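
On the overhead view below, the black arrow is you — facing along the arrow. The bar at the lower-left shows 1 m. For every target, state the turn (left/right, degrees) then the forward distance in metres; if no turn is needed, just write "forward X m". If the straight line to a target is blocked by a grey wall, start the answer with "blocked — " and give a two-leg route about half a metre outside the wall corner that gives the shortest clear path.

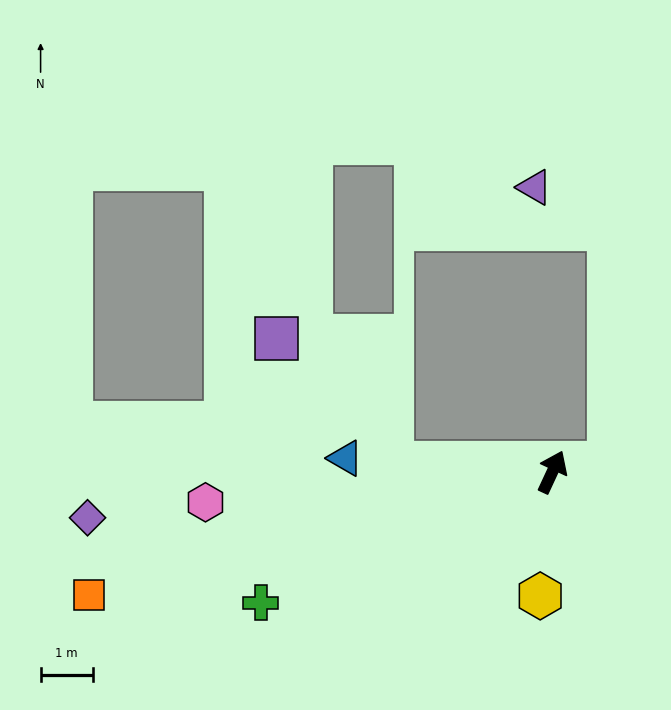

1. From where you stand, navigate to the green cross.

turn left 139°, forward 6.1 m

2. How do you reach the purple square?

blocked — turn left 112°, forward 3.1 m, then turn right 44°, forward 3.3 m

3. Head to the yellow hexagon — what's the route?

turn right 161°, forward 2.4 m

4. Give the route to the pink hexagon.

turn left 120°, forward 6.7 m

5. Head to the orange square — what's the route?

turn left 130°, forward 9.2 m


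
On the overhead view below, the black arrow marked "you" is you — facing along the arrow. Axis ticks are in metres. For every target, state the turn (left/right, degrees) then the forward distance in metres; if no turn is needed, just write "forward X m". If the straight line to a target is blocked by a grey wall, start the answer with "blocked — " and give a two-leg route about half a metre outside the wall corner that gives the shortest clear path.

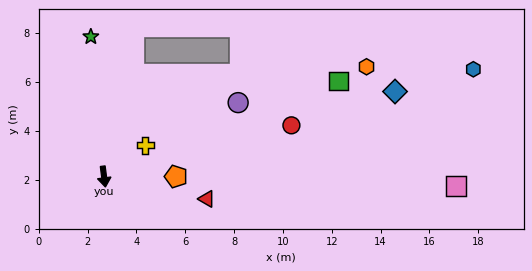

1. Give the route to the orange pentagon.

turn left 83°, forward 2.9 m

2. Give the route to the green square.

turn left 105°, forward 10.4 m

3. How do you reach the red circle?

turn left 98°, forward 8.0 m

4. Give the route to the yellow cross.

turn left 120°, forward 2.1 m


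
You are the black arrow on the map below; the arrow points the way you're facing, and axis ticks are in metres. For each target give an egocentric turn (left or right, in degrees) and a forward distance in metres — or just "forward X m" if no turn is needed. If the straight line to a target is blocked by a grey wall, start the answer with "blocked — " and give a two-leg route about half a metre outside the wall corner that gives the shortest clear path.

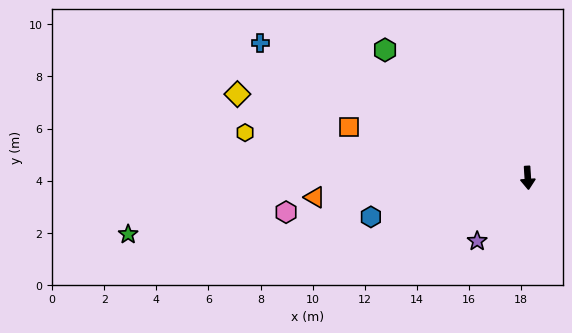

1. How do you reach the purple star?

turn right 42°, forward 3.1 m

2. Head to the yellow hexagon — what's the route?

turn right 103°, forward 11.0 m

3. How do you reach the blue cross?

turn right 120°, forward 11.5 m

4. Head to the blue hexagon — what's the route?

turn right 80°, forward 6.2 m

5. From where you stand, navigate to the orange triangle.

turn right 88°, forward 8.2 m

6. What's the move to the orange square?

turn right 109°, forward 7.1 m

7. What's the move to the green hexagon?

turn right 135°, forward 7.4 m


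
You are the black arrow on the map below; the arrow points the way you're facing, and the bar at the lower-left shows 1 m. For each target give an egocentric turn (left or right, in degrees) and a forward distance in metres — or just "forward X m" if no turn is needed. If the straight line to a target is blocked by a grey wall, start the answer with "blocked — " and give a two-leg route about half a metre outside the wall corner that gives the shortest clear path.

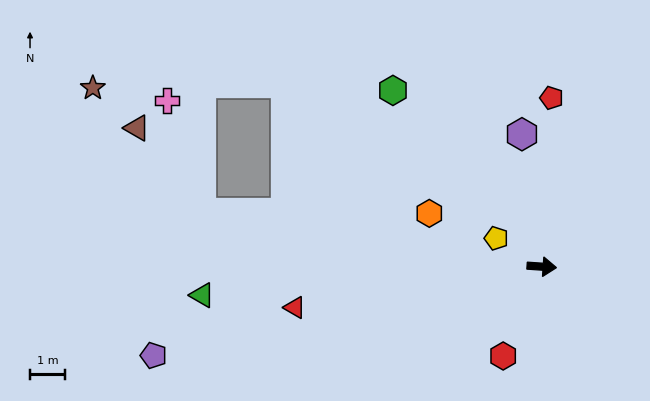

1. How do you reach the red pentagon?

turn left 91°, forward 4.8 m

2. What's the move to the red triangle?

turn right 167°, forward 7.1 m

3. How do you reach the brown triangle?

blocked — turn left 175°, forward 9.8 m, then turn right 44°, forward 3.0 m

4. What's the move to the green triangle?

turn right 171°, forward 9.7 m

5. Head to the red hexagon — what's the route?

turn right 109°, forward 2.8 m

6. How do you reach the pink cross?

blocked — turn left 175°, forward 9.8 m, then turn right 64°, forward 3.3 m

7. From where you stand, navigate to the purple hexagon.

turn left 102°, forward 3.8 m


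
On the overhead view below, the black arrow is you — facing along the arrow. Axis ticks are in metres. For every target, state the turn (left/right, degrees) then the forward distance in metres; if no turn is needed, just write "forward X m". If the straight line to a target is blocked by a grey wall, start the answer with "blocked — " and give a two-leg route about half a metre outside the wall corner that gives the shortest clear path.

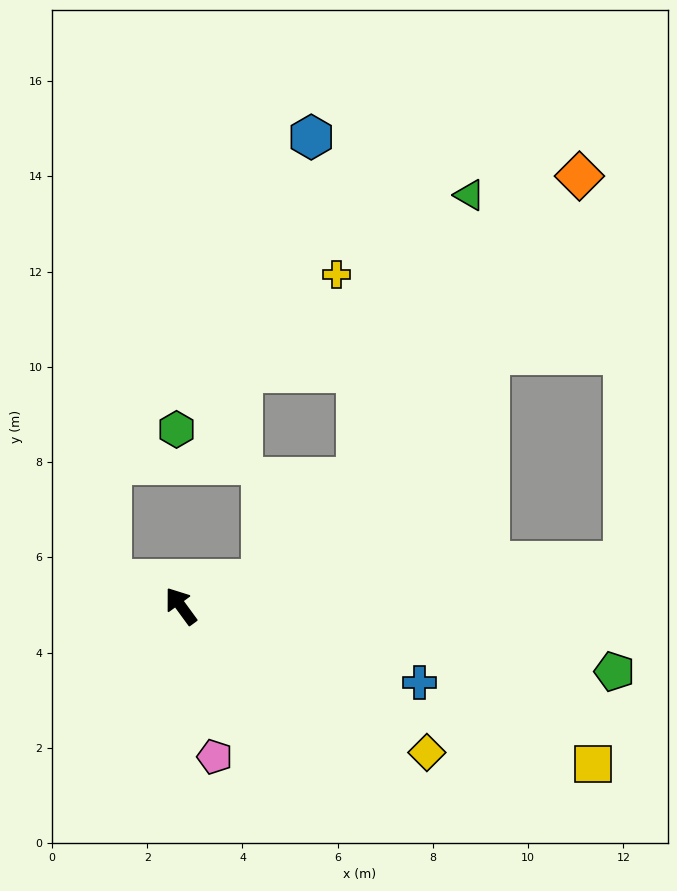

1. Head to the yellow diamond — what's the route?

turn right 157°, forward 6.0 m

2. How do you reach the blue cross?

turn right 144°, forward 5.3 m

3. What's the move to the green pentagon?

turn right 135°, forward 9.2 m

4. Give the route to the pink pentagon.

turn left 156°, forward 3.2 m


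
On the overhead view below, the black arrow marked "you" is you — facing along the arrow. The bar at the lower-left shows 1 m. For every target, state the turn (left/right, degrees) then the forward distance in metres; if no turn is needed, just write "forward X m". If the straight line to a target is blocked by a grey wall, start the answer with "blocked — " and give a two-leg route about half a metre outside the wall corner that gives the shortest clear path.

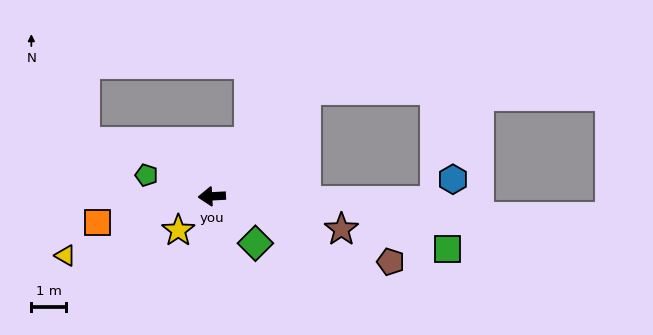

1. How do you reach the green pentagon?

turn right 21°, forward 2.0 m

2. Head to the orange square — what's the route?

turn left 10°, forward 3.4 m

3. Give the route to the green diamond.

turn left 130°, forward 1.9 m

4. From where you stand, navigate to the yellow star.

turn left 42°, forward 1.4 m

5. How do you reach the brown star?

turn left 163°, forward 3.9 m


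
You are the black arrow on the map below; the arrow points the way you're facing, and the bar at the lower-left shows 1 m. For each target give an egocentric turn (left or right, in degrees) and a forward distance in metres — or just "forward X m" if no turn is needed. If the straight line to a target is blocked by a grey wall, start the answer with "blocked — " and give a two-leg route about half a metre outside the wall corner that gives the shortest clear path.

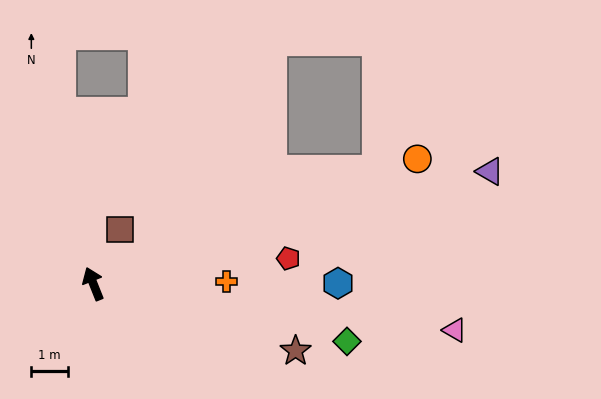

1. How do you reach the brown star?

turn right 130°, forward 5.8 m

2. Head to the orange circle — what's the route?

turn right 91°, forward 9.4 m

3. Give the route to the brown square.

turn right 48°, forward 1.6 m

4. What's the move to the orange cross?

turn right 111°, forward 3.6 m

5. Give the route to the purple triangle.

turn right 96°, forward 11.2 m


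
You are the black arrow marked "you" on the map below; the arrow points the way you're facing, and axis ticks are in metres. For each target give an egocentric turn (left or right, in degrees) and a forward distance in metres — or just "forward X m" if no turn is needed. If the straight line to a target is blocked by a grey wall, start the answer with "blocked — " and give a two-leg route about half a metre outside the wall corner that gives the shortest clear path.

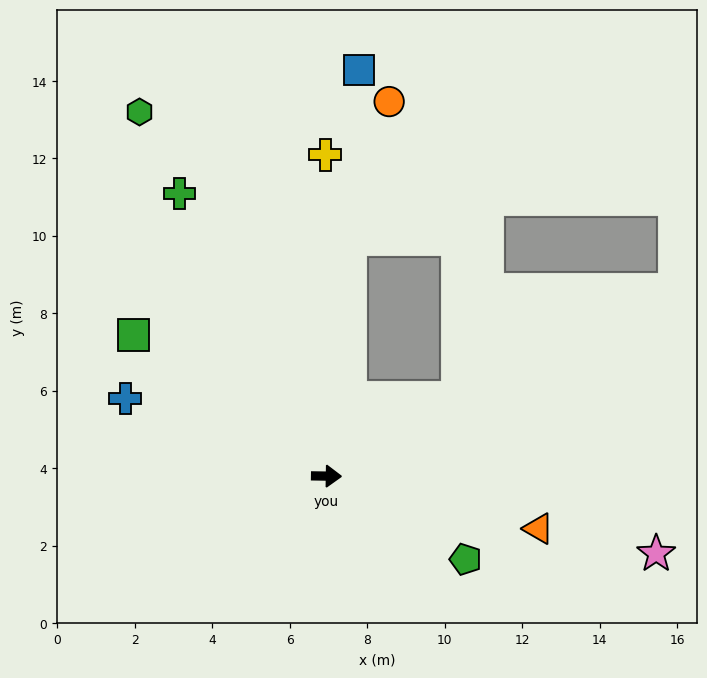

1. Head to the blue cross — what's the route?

turn left 160°, forward 5.6 m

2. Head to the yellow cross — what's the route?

turn left 91°, forward 8.3 m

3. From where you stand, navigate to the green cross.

turn left 118°, forward 8.2 m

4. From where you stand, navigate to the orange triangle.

turn right 13°, forward 5.6 m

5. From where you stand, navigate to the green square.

turn left 145°, forward 6.2 m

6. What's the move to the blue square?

turn left 86°, forward 10.5 m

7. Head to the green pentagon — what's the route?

turn right 30°, forward 4.2 m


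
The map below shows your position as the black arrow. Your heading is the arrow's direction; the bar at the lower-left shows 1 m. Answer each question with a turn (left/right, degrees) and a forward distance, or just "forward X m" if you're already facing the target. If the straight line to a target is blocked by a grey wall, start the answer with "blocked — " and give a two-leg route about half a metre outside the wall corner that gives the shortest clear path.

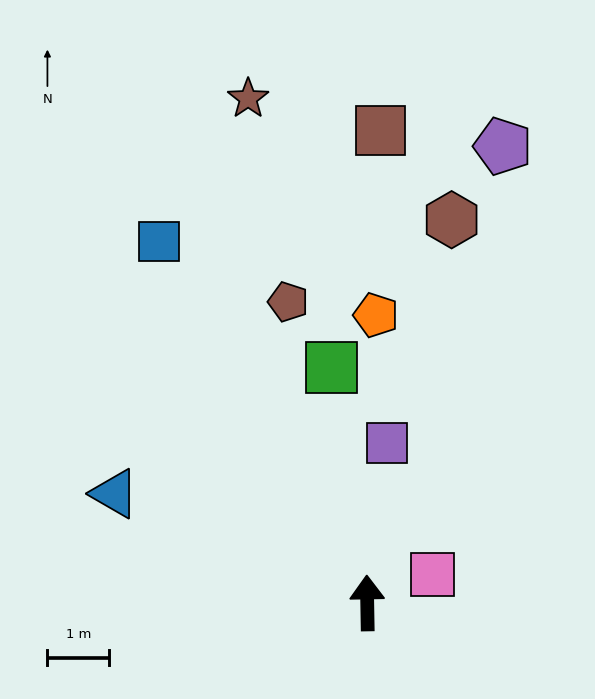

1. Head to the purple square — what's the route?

turn right 8°, forward 2.6 m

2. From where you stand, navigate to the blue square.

turn left 29°, forward 6.8 m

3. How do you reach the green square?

turn left 8°, forward 3.9 m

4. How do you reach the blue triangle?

turn left 66°, forward 4.5 m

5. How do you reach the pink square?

turn right 67°, forward 1.2 m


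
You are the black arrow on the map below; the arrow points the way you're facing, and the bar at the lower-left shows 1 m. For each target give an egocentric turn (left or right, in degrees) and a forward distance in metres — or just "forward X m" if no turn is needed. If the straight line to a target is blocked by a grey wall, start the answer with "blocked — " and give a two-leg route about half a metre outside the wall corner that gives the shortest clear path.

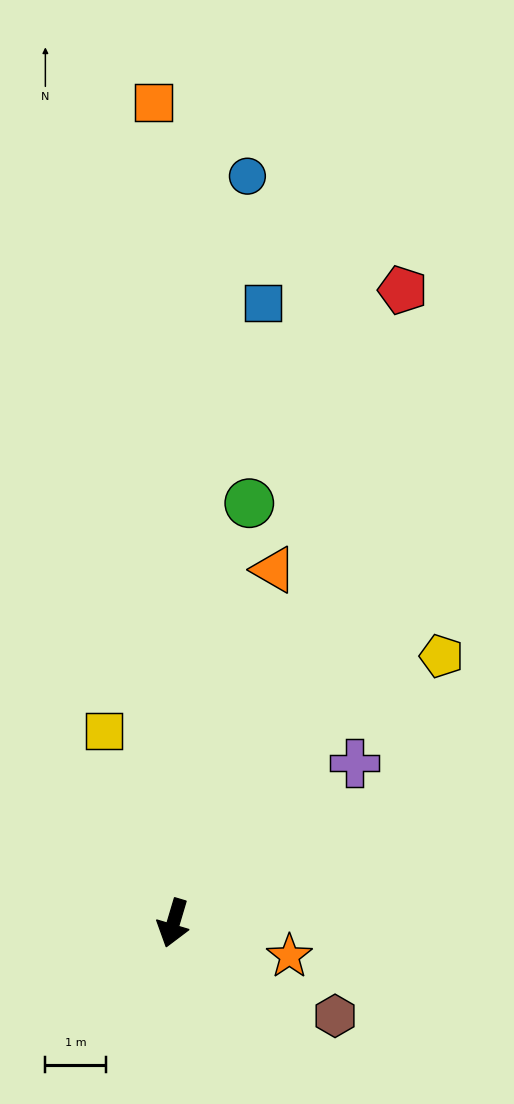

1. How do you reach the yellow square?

turn right 144°, forward 3.4 m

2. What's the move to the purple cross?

turn left 148°, forward 4.0 m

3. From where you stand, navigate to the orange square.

turn right 162°, forward 13.5 m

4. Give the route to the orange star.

turn left 91°, forward 2.0 m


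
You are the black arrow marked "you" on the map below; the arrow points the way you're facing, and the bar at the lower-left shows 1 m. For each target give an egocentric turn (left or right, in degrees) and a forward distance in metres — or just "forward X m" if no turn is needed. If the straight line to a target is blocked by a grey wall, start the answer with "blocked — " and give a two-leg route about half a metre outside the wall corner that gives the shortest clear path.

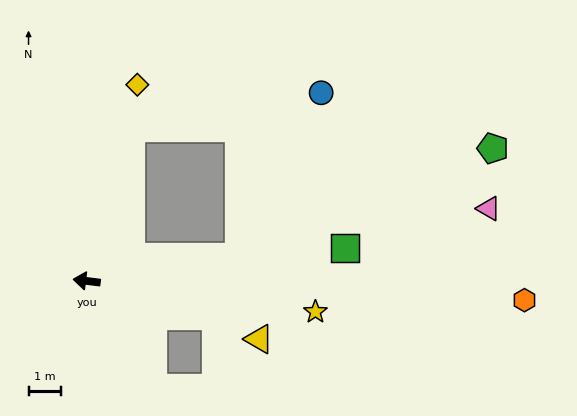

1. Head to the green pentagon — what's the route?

blocked — turn right 164°, forward 4.7 m, then turn left 14°, forward 8.5 m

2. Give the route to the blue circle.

blocked — turn right 164°, forward 4.7 m, then turn left 54°, forward 5.6 m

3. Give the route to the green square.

turn right 166°, forward 8.0 m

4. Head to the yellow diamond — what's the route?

turn right 97°, forward 6.2 m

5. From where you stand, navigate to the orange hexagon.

turn right 176°, forward 13.4 m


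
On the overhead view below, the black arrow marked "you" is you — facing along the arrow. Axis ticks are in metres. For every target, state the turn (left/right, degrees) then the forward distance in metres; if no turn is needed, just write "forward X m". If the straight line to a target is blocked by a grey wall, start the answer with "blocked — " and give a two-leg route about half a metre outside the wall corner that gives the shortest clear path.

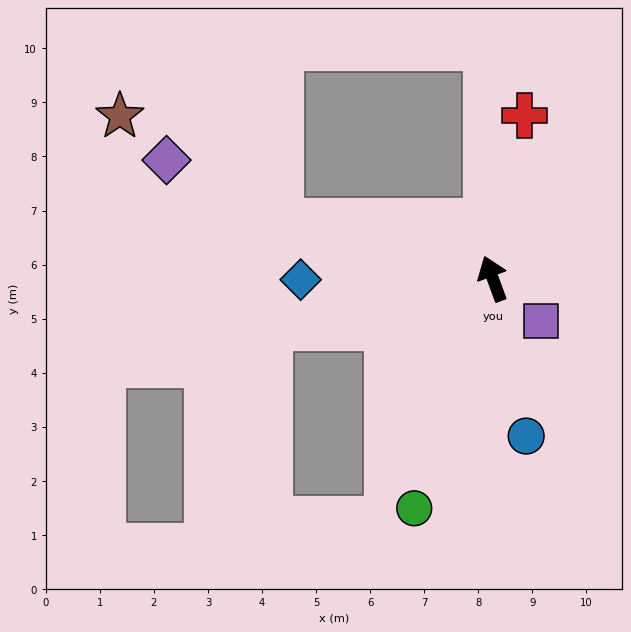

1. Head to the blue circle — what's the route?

turn left 172°, forward 3.0 m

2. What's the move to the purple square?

turn right 152°, forward 1.2 m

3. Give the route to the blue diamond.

turn left 70°, forward 3.6 m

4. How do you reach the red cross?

turn right 31°, forward 3.1 m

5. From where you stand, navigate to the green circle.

turn left 141°, forward 4.5 m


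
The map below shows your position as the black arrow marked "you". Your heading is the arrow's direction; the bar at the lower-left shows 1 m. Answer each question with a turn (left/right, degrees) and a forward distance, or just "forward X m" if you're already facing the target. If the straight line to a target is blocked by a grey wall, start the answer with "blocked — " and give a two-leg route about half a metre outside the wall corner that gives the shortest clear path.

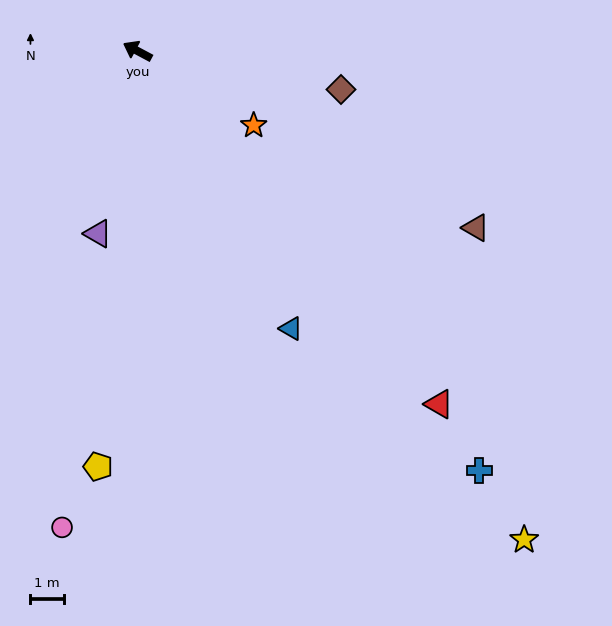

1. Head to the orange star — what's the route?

turn left 175°, forward 4.2 m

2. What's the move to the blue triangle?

turn left 147°, forward 9.6 m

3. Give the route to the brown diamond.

turn right 163°, forward 6.3 m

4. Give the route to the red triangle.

turn left 159°, forward 14.0 m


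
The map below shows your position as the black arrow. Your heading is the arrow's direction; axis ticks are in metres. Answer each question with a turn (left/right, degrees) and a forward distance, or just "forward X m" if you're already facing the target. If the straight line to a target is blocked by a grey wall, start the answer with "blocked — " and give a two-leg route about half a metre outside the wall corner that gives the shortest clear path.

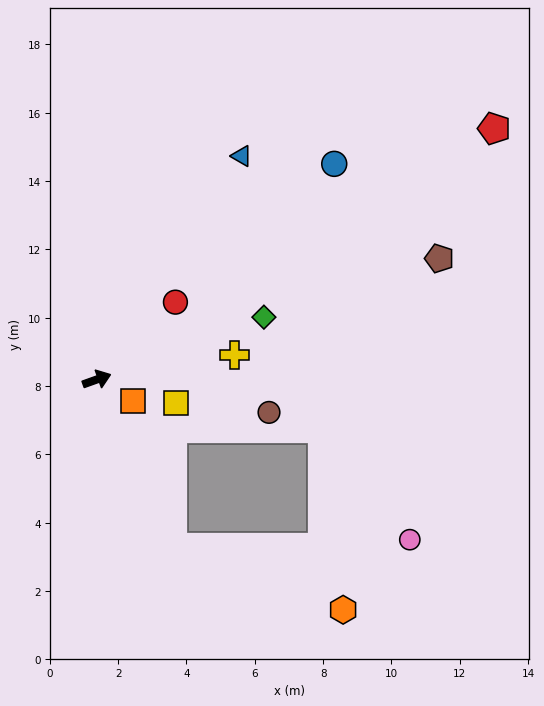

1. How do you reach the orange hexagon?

blocked — turn right 85°, forward 5.4 m, then turn left 45°, forward 5.3 m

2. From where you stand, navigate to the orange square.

turn right 50°, forward 1.2 m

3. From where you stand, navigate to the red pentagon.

turn left 13°, forward 13.8 m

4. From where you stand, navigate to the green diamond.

forward 5.2 m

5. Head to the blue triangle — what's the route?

turn left 37°, forward 7.8 m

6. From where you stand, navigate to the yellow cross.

turn right 10°, forward 4.1 m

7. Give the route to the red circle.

turn left 25°, forward 3.2 m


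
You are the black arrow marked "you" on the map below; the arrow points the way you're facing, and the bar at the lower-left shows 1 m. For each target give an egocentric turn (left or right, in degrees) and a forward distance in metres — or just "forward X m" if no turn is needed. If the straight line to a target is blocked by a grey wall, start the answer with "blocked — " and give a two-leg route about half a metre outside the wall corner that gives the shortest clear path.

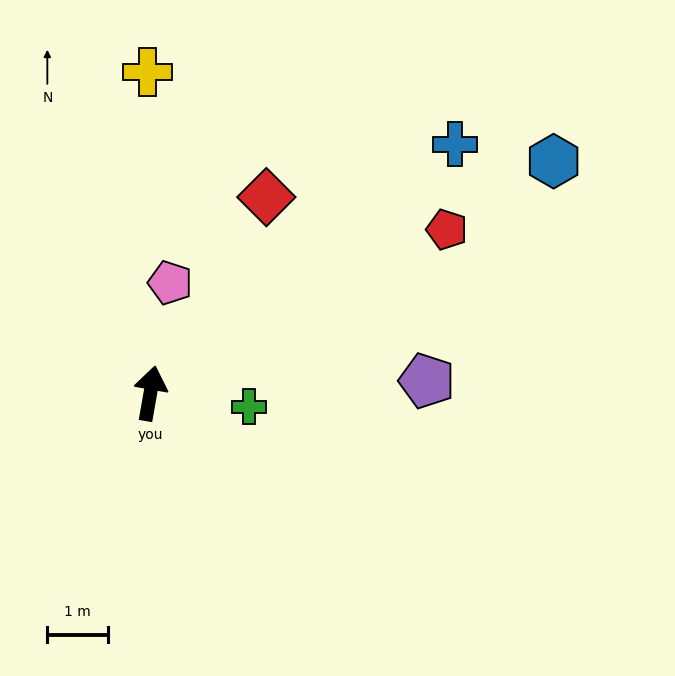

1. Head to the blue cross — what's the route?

turn right 41°, forward 6.5 m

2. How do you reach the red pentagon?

turn right 51°, forward 5.6 m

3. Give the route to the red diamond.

turn right 21°, forward 3.8 m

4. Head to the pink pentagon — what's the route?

forward 1.9 m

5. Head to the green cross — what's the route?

turn right 88°, forward 1.6 m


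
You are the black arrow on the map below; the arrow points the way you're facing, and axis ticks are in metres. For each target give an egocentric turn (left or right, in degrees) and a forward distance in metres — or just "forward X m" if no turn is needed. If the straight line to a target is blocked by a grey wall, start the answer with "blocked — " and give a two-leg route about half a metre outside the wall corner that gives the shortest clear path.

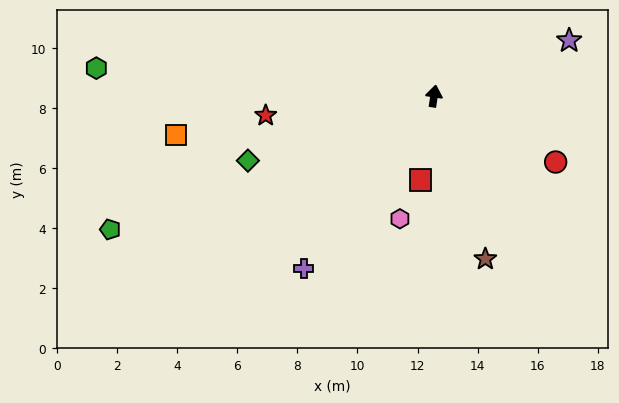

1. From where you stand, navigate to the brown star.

turn right 154°, forward 5.7 m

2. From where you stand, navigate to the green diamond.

turn left 118°, forward 6.6 m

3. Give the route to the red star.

turn left 105°, forward 5.6 m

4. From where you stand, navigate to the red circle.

turn right 110°, forward 4.6 m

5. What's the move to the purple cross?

turn left 152°, forward 7.2 m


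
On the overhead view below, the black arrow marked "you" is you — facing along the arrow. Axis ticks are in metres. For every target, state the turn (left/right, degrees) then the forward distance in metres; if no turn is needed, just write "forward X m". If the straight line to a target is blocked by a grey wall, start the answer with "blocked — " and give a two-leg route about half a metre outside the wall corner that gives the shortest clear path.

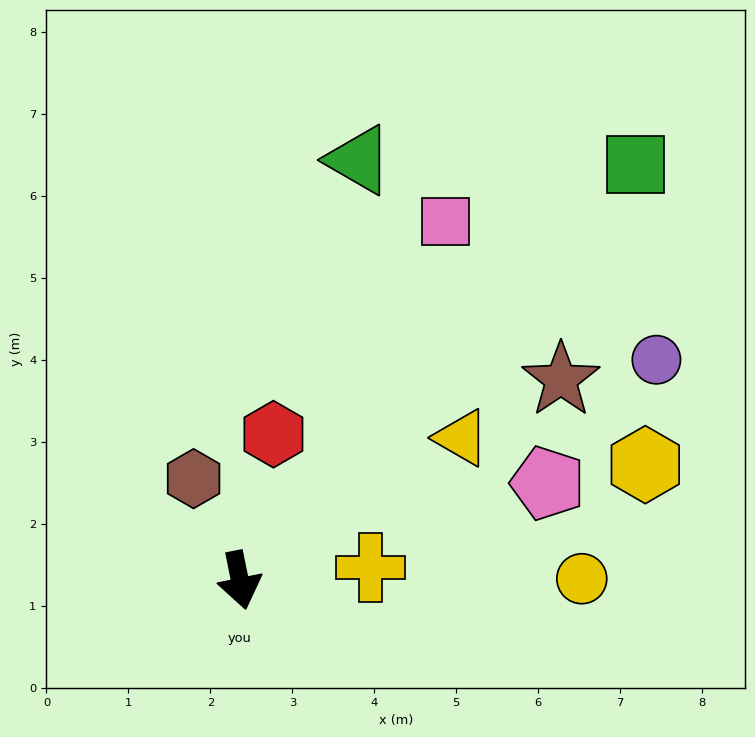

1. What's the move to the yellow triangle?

turn left 111°, forward 3.2 m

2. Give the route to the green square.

turn left 125°, forward 7.0 m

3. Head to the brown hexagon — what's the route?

turn right 167°, forward 1.4 m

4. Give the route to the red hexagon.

turn left 156°, forward 1.8 m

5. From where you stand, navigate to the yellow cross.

turn left 84°, forward 1.6 m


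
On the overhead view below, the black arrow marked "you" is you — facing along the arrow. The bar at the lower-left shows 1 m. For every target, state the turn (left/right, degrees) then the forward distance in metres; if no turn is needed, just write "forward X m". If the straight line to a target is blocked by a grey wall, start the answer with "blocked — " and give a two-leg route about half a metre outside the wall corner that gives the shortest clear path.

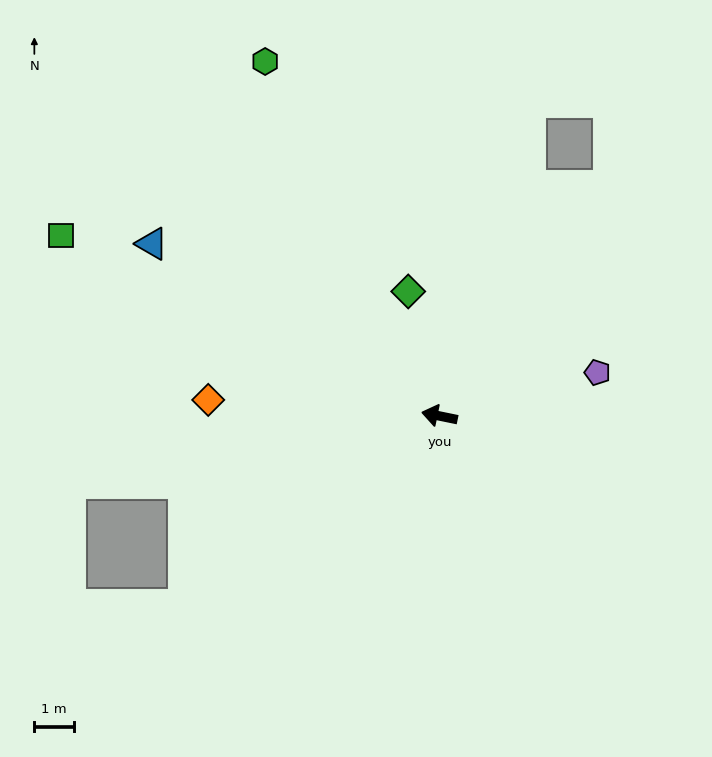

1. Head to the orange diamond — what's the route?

turn left 8°, forward 5.8 m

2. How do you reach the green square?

turn right 14°, forward 10.6 m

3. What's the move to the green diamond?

turn right 64°, forward 3.2 m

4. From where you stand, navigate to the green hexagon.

turn right 52°, forward 10.0 m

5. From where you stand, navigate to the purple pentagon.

turn right 153°, forward 4.1 m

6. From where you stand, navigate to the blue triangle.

turn right 19°, forward 8.5 m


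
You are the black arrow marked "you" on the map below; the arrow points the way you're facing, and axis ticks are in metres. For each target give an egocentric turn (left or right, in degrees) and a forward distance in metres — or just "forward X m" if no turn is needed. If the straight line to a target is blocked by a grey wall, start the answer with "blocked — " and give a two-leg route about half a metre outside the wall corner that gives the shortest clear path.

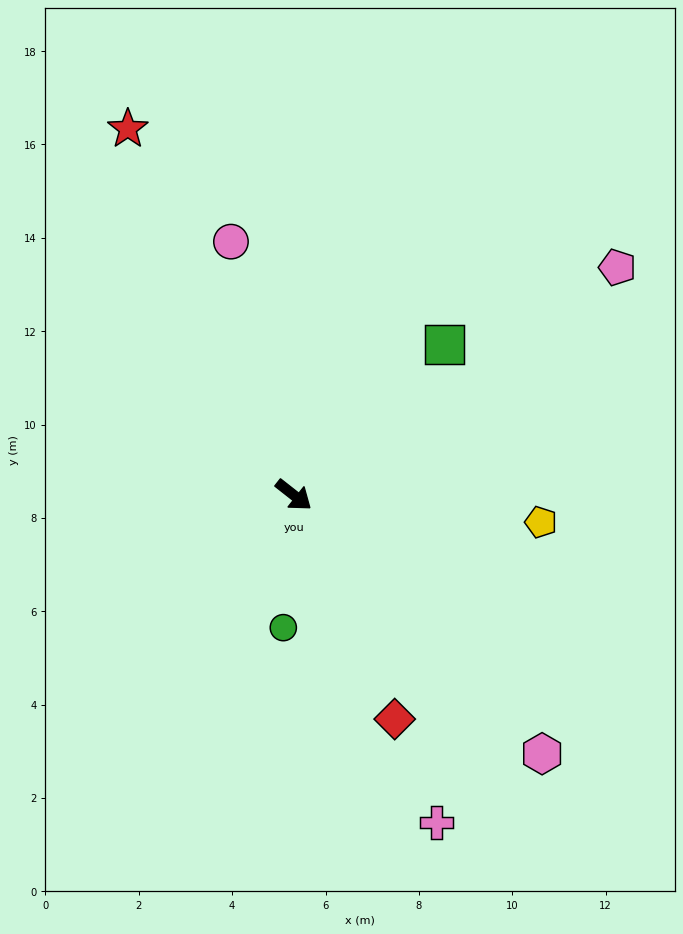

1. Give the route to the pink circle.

turn left 142°, forward 5.6 m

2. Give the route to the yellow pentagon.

turn left 32°, forward 5.3 m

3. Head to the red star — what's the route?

turn left 153°, forward 8.6 m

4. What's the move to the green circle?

turn right 56°, forward 2.8 m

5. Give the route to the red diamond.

turn right 28°, forward 5.3 m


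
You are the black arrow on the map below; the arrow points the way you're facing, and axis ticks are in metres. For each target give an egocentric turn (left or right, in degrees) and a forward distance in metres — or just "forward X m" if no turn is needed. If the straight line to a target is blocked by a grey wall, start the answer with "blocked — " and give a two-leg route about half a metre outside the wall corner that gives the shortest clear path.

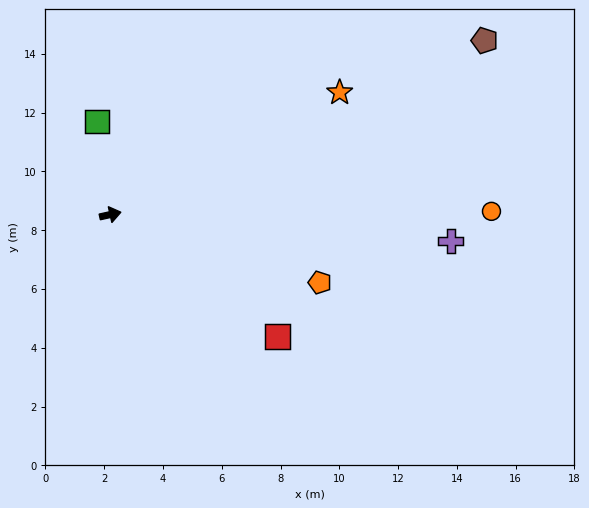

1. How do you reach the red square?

turn right 49°, forward 7.0 m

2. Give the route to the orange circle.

turn right 12°, forward 13.0 m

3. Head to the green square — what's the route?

turn left 86°, forward 3.2 m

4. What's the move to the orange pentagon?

turn right 31°, forward 7.5 m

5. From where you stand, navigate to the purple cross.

turn right 17°, forward 11.6 m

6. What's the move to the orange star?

turn left 15°, forward 8.8 m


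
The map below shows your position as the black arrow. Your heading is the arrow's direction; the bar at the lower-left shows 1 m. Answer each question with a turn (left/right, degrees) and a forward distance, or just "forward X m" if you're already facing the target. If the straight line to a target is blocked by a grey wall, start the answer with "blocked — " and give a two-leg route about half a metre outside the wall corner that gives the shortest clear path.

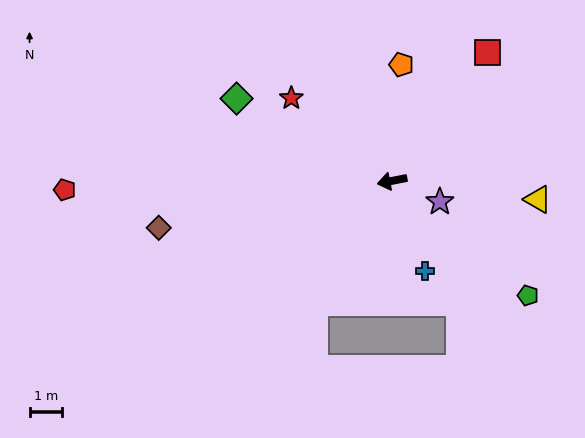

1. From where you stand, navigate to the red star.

turn right 51°, forward 4.0 m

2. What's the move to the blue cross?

turn left 99°, forward 3.0 m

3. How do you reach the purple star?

turn left 145°, forward 1.6 m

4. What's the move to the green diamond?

turn right 39°, forward 5.4 m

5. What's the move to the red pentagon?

turn right 10°, forward 10.1 m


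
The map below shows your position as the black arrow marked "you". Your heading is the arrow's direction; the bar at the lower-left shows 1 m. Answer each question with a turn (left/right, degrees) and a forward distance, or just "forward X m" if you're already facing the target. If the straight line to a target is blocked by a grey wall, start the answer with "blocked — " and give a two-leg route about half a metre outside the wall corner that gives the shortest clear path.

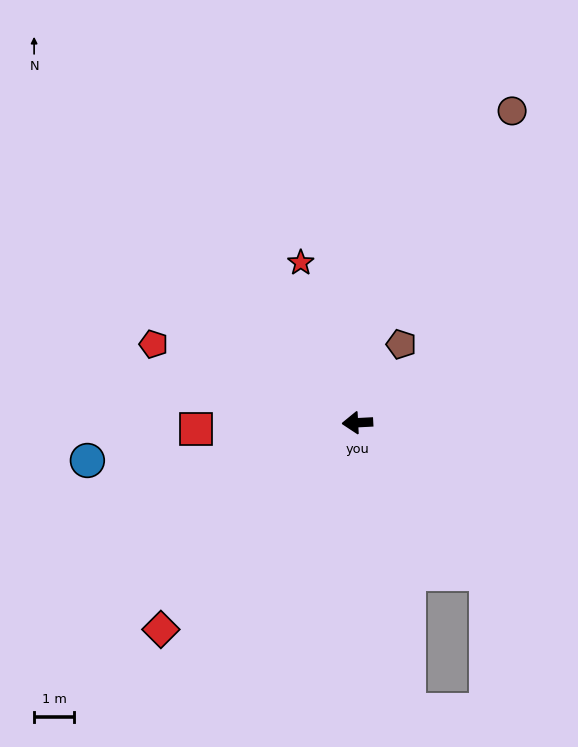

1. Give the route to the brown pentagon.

turn right 122°, forward 2.3 m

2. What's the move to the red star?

turn right 73°, forward 4.3 m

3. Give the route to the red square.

forward 4.1 m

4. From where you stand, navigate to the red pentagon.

turn right 24°, forward 5.5 m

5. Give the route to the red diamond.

turn left 43°, forward 7.2 m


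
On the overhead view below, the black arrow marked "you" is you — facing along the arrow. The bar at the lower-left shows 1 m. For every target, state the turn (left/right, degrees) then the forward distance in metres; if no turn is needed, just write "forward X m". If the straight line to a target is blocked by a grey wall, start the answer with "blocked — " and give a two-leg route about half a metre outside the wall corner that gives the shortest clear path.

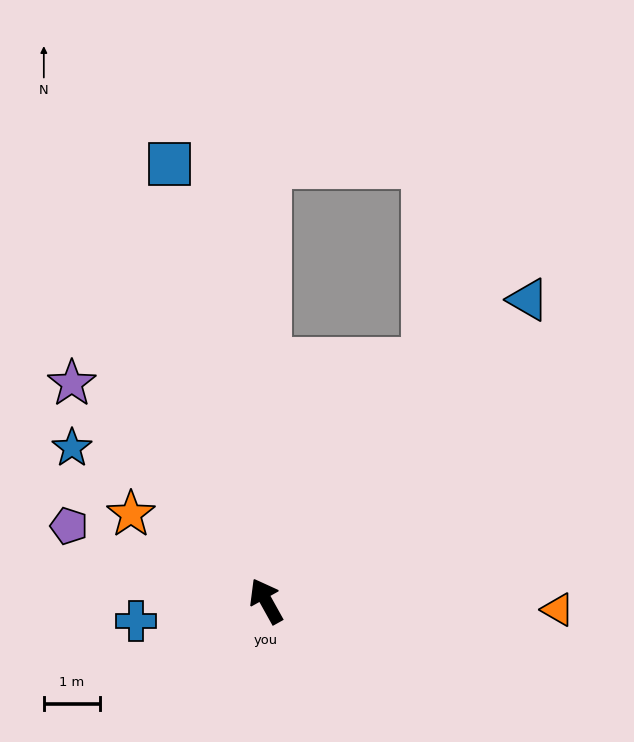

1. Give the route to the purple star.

turn left 13°, forward 5.2 m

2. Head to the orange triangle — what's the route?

turn right 121°, forward 5.2 m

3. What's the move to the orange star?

turn left 28°, forward 2.9 m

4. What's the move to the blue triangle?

turn right 70°, forward 7.2 m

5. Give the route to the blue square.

turn right 17°, forward 8.0 m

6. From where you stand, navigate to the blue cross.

turn left 70°, forward 2.4 m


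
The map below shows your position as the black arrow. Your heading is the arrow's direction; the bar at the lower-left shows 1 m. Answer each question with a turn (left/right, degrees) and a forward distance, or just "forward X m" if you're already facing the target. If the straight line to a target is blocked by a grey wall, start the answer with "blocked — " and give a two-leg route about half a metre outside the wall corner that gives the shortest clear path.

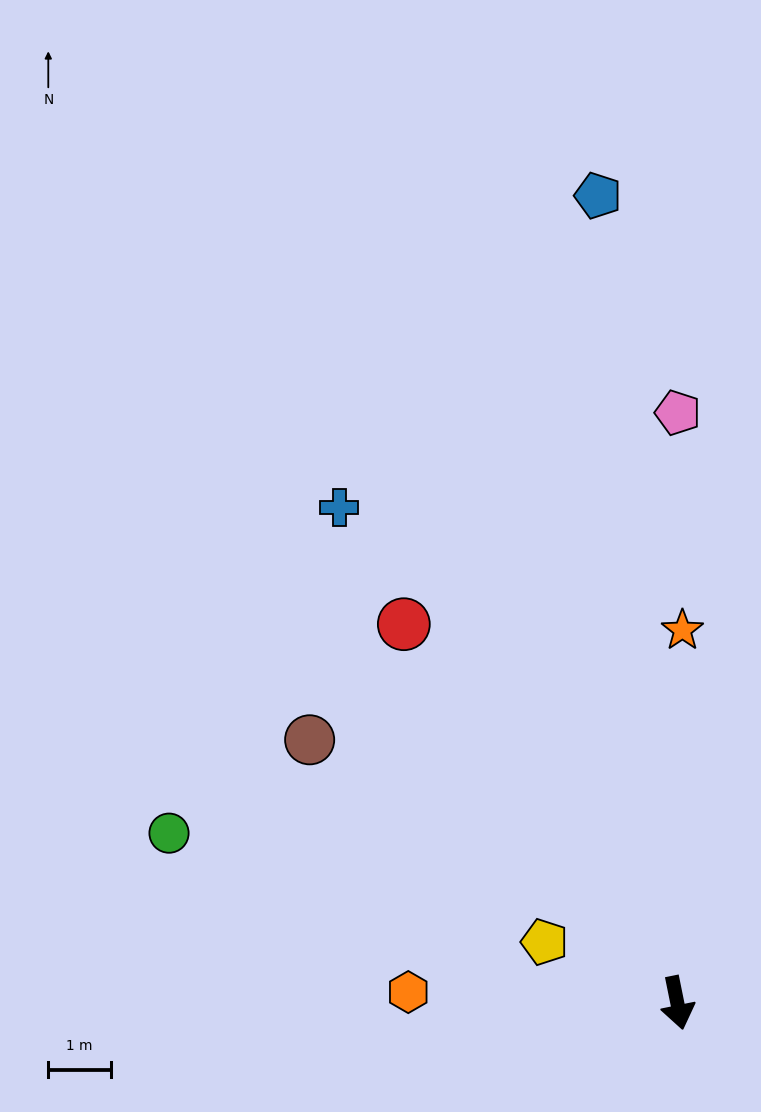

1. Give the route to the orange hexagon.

turn right 104°, forward 4.3 m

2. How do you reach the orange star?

turn left 168°, forward 6.0 m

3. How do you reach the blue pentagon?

turn left 174°, forward 13.0 m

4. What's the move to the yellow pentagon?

turn right 126°, forward 2.3 m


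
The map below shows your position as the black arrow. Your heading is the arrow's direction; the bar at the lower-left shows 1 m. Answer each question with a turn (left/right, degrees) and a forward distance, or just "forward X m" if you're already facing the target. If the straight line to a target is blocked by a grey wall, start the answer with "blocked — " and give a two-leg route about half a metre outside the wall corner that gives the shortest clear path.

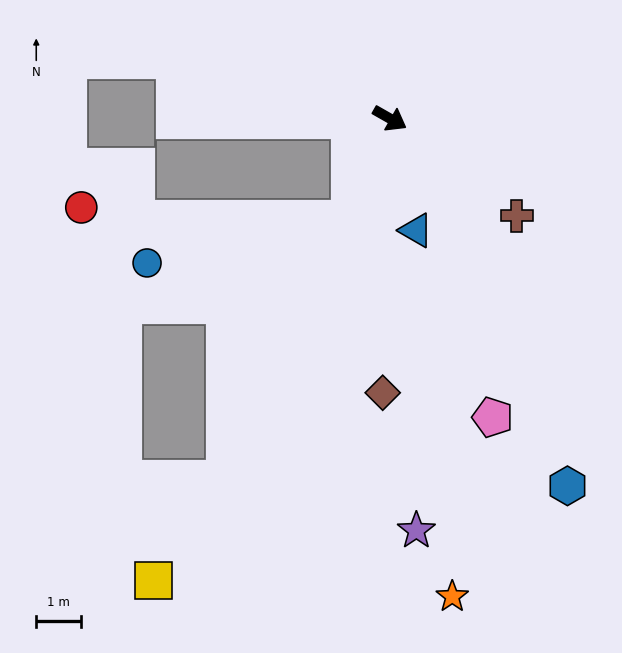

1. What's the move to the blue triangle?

turn right 47°, forward 2.6 m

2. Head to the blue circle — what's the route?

blocked — turn right 82°, forward 2.4 m, then turn right 56°, forward 4.7 m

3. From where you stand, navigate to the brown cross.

turn right 8°, forward 3.6 m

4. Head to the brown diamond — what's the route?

turn right 62°, forward 6.2 m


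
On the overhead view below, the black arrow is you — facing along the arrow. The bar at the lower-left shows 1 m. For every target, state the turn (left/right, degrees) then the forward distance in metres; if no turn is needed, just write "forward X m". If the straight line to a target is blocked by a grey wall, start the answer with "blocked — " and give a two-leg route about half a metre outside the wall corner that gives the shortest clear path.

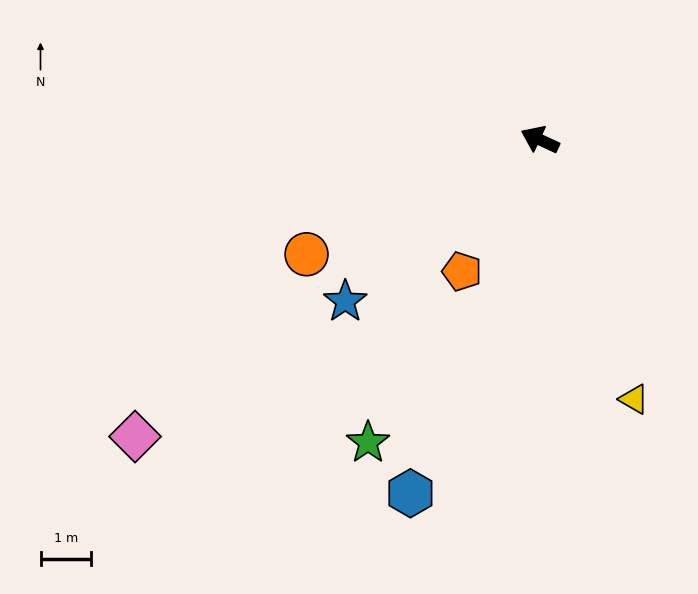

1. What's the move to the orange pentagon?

turn left 84°, forward 3.0 m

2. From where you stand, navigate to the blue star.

turn left 65°, forward 5.0 m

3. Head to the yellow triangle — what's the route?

turn left 135°, forward 5.4 m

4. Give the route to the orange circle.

turn left 51°, forward 5.1 m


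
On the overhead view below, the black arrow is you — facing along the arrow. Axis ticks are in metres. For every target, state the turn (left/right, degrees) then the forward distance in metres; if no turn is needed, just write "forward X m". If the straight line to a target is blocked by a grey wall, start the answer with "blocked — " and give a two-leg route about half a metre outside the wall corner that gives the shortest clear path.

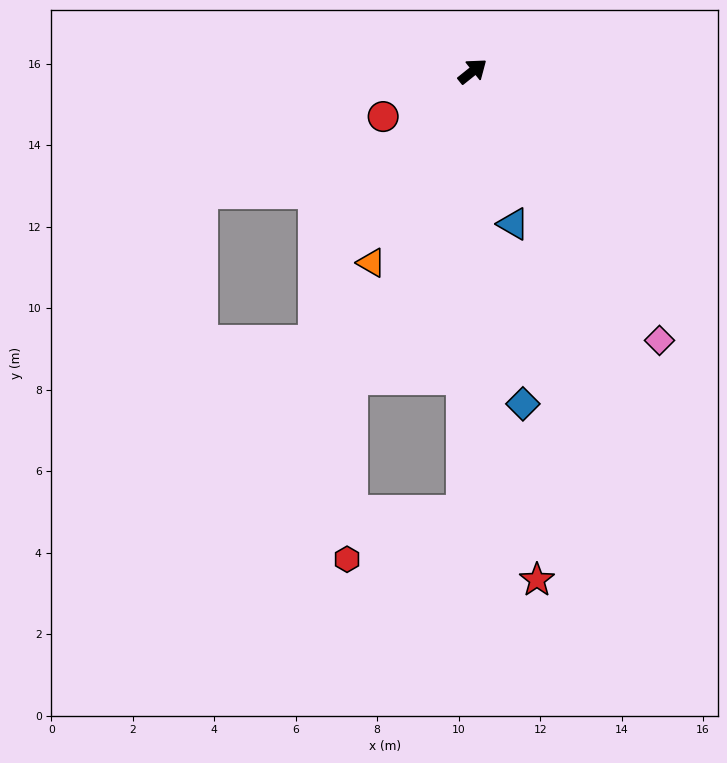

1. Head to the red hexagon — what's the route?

blocked — turn right 150°, forward 8.1 m, then turn left 20°, forward 4.4 m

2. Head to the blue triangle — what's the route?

turn right 114°, forward 3.9 m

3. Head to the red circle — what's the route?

turn left 168°, forward 2.5 m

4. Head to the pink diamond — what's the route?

turn right 94°, forward 8.0 m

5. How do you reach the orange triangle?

turn right 157°, forward 5.3 m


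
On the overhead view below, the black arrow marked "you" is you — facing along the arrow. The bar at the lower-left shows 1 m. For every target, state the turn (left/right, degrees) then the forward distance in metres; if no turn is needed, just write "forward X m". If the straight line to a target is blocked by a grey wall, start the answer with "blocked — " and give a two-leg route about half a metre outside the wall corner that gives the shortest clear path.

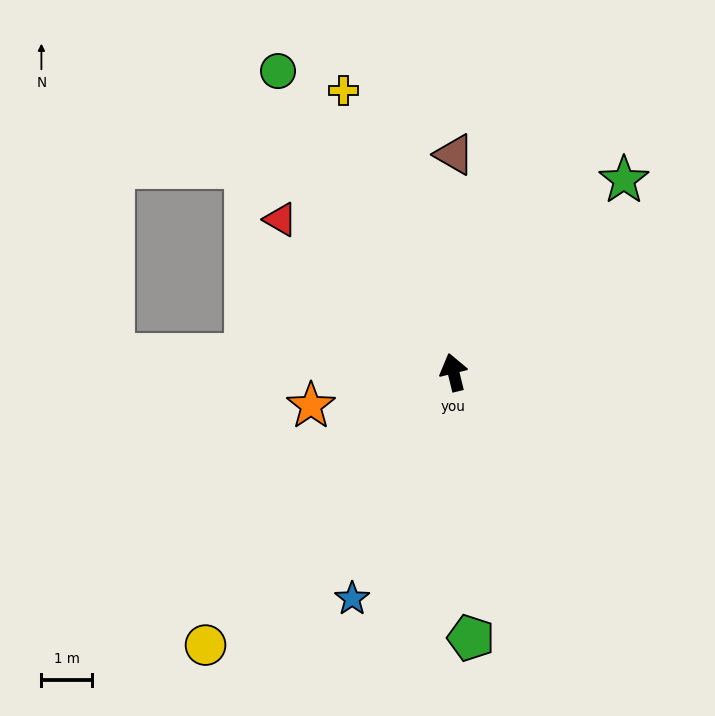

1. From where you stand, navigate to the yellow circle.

turn left 124°, forward 7.2 m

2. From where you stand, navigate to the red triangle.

turn left 35°, forward 4.5 m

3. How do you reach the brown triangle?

turn right 14°, forward 4.3 m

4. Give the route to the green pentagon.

turn left 170°, forward 5.2 m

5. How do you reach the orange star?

turn left 89°, forward 2.9 m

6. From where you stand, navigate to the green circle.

turn left 16°, forward 6.8 m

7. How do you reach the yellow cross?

turn left 8°, forward 5.9 m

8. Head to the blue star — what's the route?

turn left 142°, forward 4.9 m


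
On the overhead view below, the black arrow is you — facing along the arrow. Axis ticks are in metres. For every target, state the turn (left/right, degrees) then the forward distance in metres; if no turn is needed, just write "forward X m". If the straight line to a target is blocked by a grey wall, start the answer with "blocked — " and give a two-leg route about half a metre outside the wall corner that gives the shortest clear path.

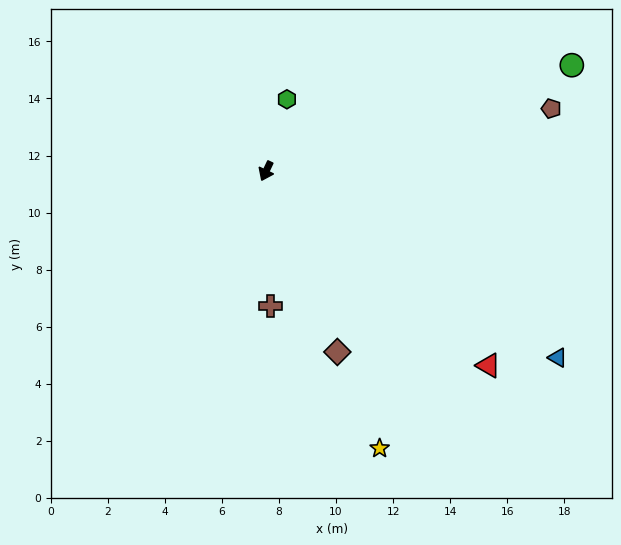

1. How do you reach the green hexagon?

turn right 171°, forward 2.6 m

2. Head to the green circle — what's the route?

turn left 134°, forward 11.3 m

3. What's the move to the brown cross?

turn left 27°, forward 4.7 m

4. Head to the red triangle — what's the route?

turn left 74°, forward 10.4 m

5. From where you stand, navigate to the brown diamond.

turn left 47°, forward 6.8 m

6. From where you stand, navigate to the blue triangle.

turn left 83°, forward 12.1 m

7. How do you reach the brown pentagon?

turn left 128°, forward 10.2 m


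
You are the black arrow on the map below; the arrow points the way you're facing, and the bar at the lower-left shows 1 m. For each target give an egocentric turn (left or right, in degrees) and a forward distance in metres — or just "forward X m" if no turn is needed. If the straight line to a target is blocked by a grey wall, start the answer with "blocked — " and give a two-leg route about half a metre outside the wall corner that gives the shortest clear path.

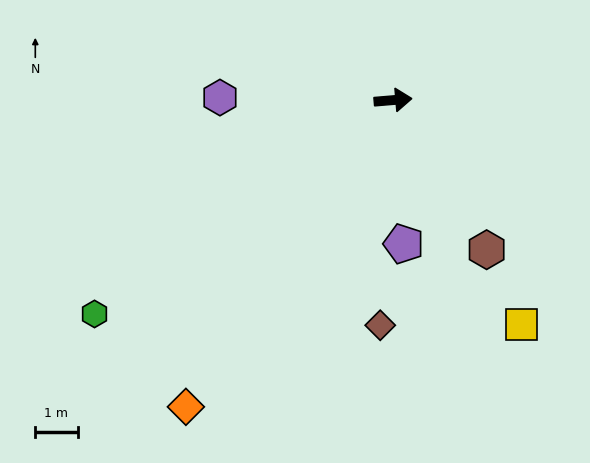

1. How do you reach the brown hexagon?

turn right 63°, forward 4.2 m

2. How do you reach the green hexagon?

turn right 149°, forward 8.7 m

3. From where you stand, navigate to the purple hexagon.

turn left 174°, forward 4.1 m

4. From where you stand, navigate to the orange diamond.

turn right 129°, forward 8.8 m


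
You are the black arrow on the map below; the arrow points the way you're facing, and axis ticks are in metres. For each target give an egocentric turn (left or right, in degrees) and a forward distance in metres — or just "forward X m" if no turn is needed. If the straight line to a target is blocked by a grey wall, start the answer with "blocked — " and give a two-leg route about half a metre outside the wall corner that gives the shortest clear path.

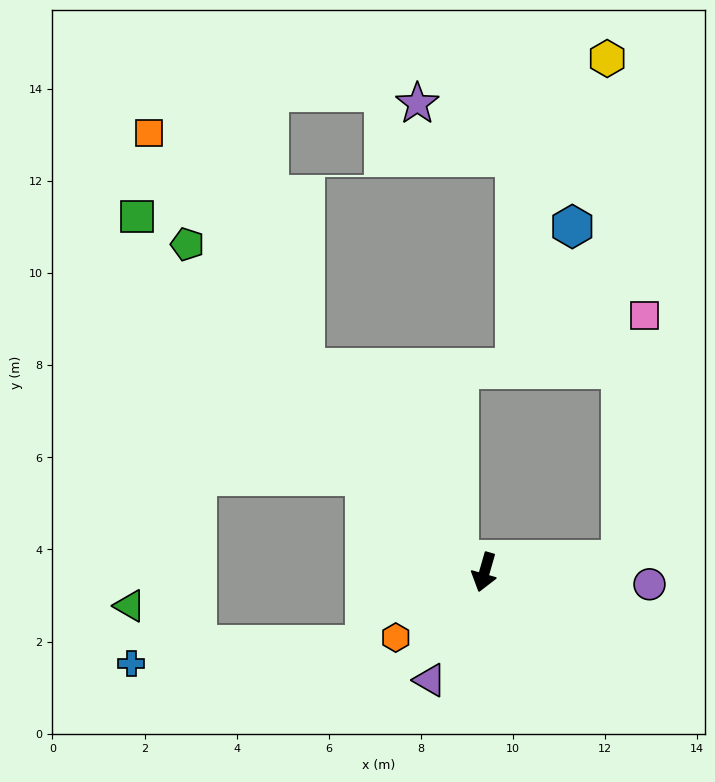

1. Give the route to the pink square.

blocked — turn left 111°, forward 3.0 m, then turn left 79°, forward 5.3 m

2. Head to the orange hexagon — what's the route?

turn right 38°, forward 2.4 m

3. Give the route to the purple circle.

turn left 102°, forward 3.6 m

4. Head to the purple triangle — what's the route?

turn right 11°, forward 2.6 m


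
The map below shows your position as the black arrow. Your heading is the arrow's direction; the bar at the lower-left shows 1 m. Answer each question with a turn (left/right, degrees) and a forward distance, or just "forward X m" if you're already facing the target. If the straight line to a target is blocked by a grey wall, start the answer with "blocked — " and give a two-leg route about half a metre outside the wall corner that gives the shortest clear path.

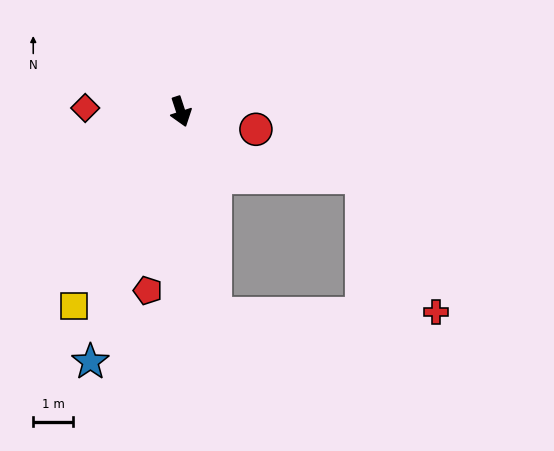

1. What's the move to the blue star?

turn right 38°, forward 6.7 m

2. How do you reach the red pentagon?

turn right 29°, forward 4.6 m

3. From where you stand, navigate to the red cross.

blocked — turn right 8°, forward 5.2 m, then turn left 80°, forward 5.6 m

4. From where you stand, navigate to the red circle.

turn left 59°, forward 2.0 m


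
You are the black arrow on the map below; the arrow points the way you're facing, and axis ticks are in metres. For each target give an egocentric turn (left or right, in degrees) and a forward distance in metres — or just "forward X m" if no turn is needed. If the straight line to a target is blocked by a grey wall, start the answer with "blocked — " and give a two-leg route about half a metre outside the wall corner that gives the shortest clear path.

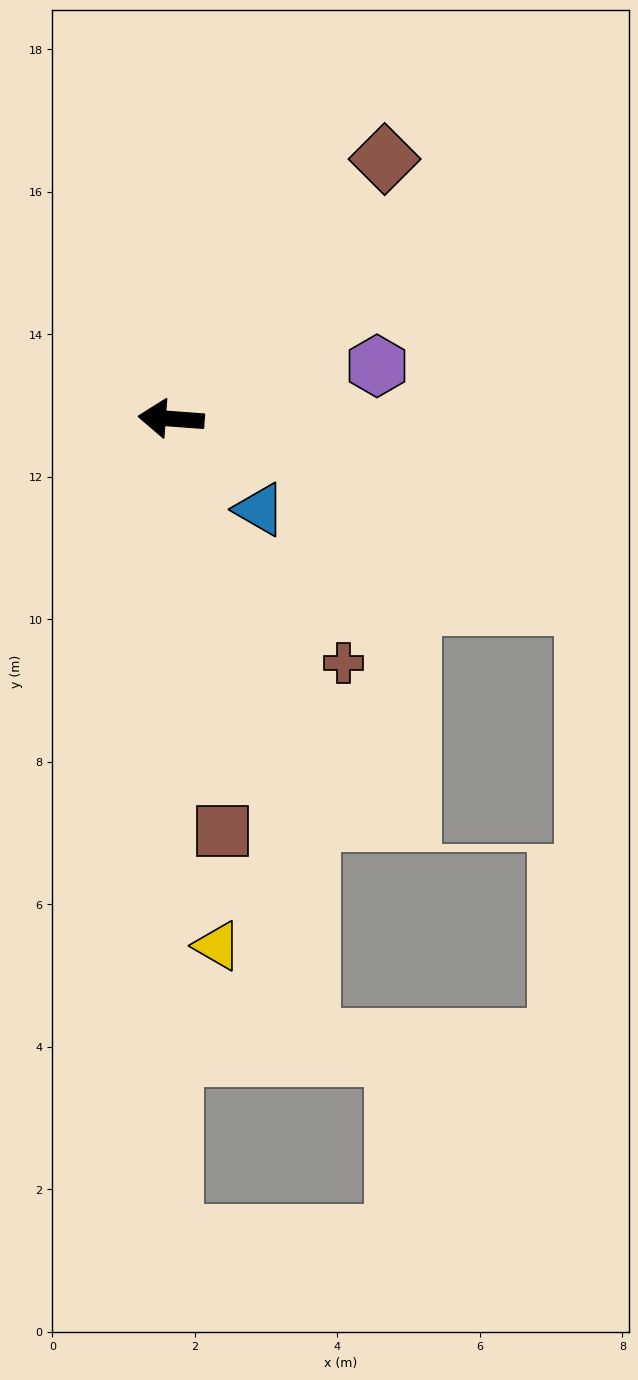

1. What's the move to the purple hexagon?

turn right 161°, forward 3.0 m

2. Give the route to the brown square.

turn left 101°, forward 5.8 m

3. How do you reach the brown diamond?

turn right 125°, forward 4.7 m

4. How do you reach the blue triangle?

turn left 139°, forward 1.8 m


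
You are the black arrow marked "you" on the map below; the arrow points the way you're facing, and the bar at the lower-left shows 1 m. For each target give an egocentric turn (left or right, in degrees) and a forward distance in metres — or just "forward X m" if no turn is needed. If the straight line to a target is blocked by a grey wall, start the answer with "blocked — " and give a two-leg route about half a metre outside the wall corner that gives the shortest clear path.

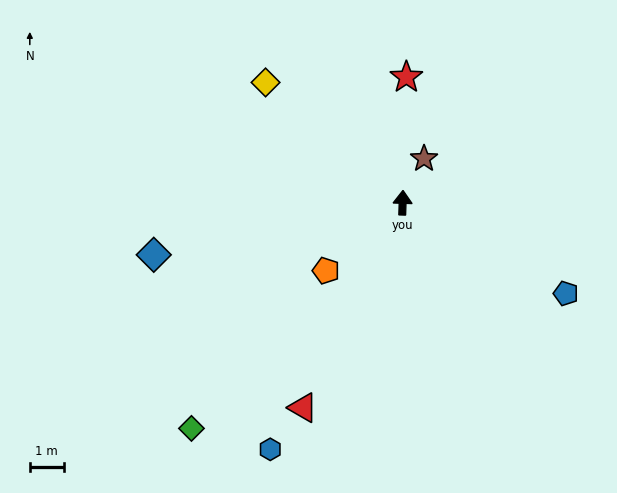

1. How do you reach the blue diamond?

turn left 104°, forward 7.5 m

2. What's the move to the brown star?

turn right 24°, forward 1.4 m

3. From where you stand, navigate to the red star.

forward 3.7 m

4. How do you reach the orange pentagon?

turn left 133°, forward 3.0 m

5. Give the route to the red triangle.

turn left 156°, forward 6.7 m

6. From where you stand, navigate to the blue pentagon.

turn right 117°, forward 5.5 m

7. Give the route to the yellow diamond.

turn left 51°, forward 5.4 m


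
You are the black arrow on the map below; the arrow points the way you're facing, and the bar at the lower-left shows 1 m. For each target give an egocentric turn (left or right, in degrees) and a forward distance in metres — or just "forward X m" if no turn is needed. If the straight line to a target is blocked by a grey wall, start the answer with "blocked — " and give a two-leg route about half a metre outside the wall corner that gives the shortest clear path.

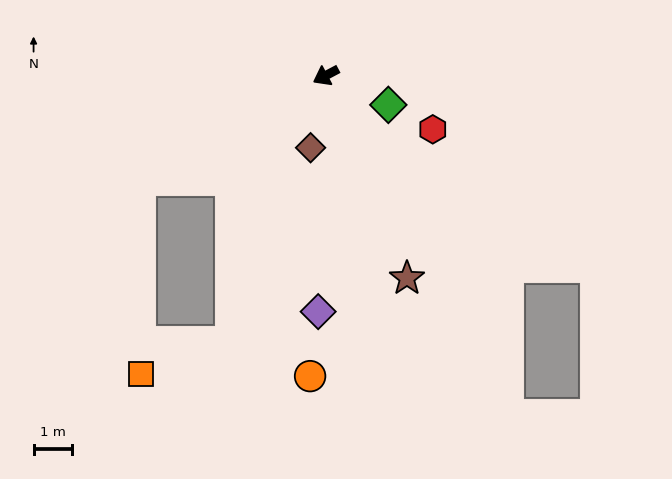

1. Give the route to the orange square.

blocked — forward 5.6 m, then turn left 62°, forward 5.1 m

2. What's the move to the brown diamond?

turn left 50°, forward 1.9 m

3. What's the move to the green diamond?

turn left 127°, forward 1.8 m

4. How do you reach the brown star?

turn left 84°, forward 5.7 m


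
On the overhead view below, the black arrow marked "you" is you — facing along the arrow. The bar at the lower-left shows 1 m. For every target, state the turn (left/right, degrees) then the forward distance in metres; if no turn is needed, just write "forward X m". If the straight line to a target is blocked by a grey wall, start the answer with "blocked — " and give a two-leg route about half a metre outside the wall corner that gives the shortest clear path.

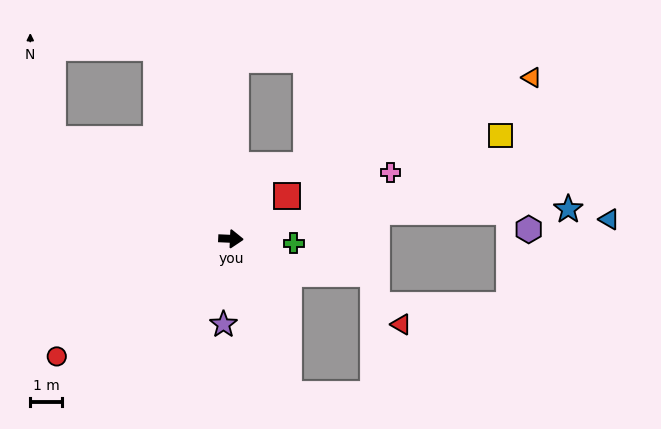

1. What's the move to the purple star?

turn right 92°, forward 2.7 m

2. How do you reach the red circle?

turn right 143°, forward 6.6 m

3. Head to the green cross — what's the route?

forward 2.0 m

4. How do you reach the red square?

turn left 40°, forward 2.2 m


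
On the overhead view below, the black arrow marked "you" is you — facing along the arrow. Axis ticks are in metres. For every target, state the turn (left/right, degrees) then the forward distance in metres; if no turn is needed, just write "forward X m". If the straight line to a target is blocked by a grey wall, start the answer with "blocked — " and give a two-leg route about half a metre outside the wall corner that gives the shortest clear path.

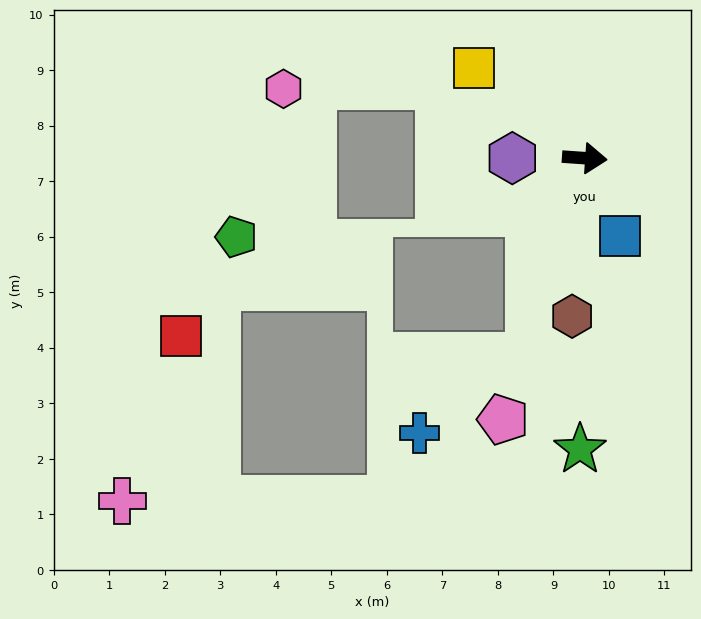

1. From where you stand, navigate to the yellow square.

turn left 145°, forward 2.6 m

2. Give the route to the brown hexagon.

turn right 91°, forward 2.9 m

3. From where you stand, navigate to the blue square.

turn right 62°, forward 1.5 m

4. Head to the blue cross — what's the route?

blocked — turn right 102°, forward 3.7 m, then turn right 39°, forward 2.4 m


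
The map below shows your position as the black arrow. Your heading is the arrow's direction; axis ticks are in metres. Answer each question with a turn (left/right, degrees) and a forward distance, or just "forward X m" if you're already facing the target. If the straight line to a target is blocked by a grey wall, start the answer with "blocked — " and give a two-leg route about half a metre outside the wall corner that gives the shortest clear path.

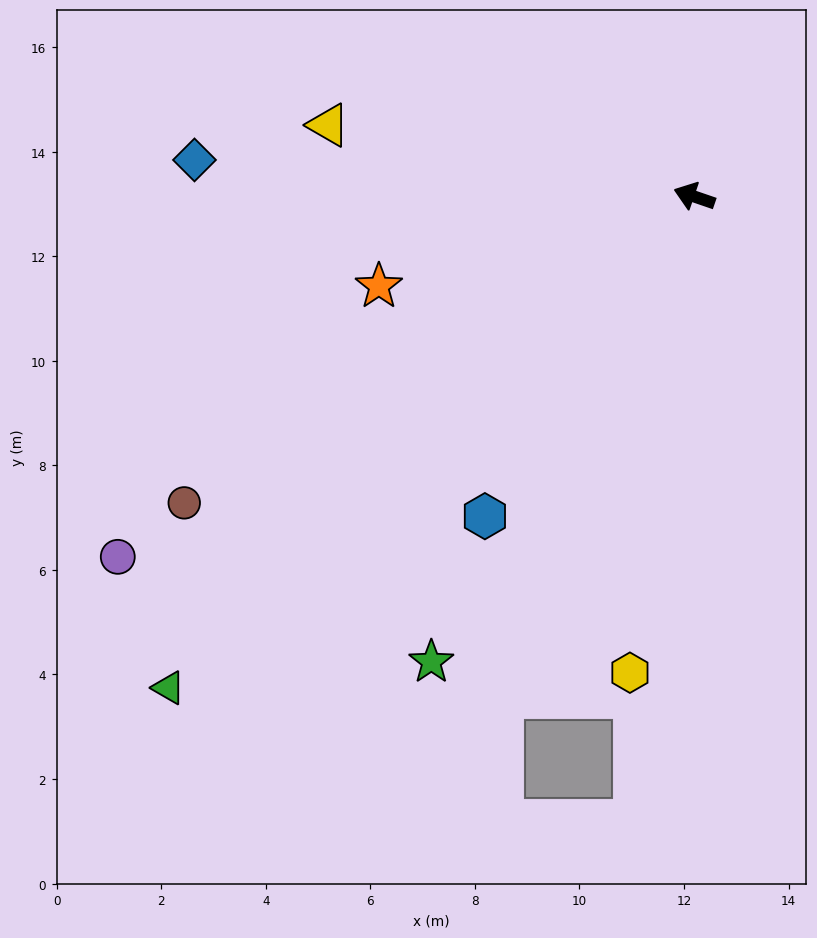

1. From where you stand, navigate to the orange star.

turn left 35°, forward 6.3 m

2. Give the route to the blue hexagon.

turn left 76°, forward 7.3 m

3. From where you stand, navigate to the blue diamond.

turn left 15°, forward 9.6 m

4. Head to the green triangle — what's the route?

turn left 62°, forward 13.8 m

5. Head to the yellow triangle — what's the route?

turn left 8°, forward 7.1 m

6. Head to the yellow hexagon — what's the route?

turn left 101°, forward 9.2 m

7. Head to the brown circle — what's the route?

turn left 50°, forward 11.4 m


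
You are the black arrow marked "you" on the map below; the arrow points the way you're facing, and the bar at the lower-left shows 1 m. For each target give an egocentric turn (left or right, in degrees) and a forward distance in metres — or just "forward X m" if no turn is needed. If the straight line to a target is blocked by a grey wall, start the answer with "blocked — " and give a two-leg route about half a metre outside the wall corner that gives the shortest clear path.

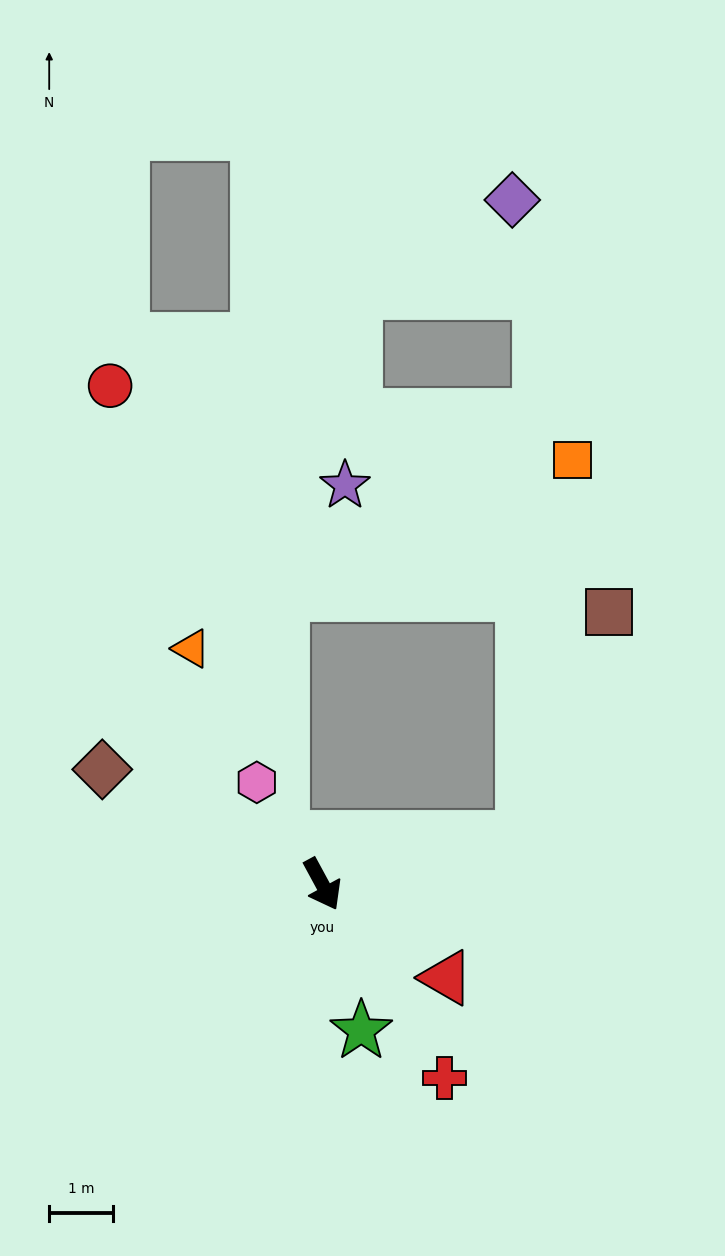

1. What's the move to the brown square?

blocked — turn left 75°, forward 3.2 m, then turn left 55°, forward 3.8 m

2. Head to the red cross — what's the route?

turn left 4°, forward 3.6 m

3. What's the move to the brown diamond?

turn right 146°, forward 3.9 m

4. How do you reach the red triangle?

turn left 25°, forward 2.4 m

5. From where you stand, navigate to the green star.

turn right 14°, forward 2.4 m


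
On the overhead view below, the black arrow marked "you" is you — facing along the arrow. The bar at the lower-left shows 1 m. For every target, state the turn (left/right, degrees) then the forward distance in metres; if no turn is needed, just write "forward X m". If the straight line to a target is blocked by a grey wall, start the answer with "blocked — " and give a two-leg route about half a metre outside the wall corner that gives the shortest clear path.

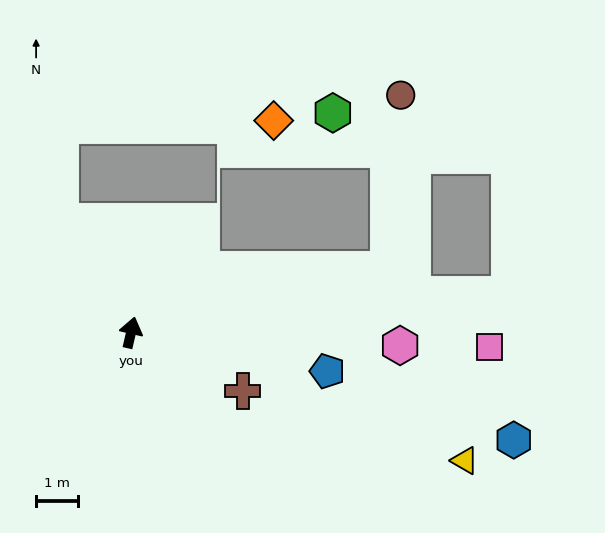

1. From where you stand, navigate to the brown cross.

turn right 105°, forward 3.0 m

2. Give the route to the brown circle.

blocked — turn right 63°, forward 6.3 m, then turn left 72°, forward 4.1 m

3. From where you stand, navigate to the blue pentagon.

turn right 88°, forward 4.7 m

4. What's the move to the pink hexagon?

turn right 80°, forward 6.4 m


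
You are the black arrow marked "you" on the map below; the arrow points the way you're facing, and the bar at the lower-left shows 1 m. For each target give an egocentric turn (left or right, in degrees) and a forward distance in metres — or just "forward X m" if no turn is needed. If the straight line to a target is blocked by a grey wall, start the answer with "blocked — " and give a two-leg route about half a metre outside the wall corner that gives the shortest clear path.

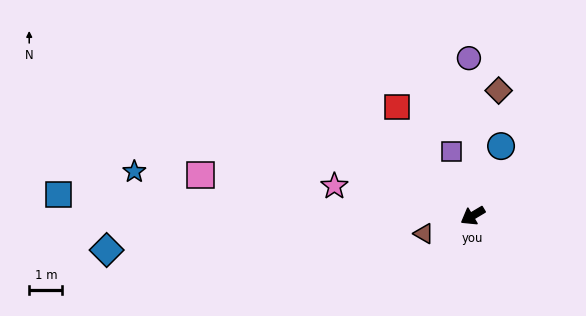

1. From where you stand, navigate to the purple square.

turn right 102°, forward 2.0 m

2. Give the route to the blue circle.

turn right 143°, forward 2.3 m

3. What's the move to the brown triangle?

turn right 11°, forward 1.6 m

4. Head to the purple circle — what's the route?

turn right 119°, forward 4.7 m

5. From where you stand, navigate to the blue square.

turn right 34°, forward 12.5 m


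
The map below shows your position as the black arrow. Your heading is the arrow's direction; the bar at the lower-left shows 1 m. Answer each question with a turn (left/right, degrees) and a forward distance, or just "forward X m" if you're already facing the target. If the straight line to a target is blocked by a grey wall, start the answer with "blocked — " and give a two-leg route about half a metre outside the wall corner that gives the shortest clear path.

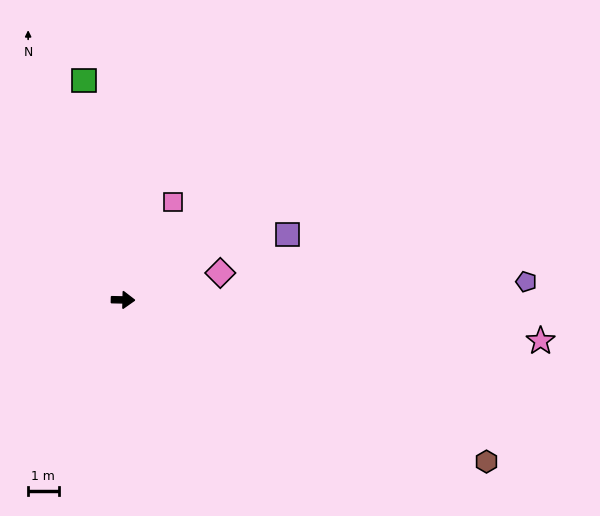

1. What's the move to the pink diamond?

turn left 17°, forward 3.3 m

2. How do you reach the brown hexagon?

turn right 23°, forward 13.1 m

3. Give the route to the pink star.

turn right 4°, forward 13.8 m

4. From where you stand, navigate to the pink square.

turn left 64°, forward 3.6 m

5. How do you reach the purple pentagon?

turn left 4°, forward 13.2 m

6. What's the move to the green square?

turn left 101°, forward 7.3 m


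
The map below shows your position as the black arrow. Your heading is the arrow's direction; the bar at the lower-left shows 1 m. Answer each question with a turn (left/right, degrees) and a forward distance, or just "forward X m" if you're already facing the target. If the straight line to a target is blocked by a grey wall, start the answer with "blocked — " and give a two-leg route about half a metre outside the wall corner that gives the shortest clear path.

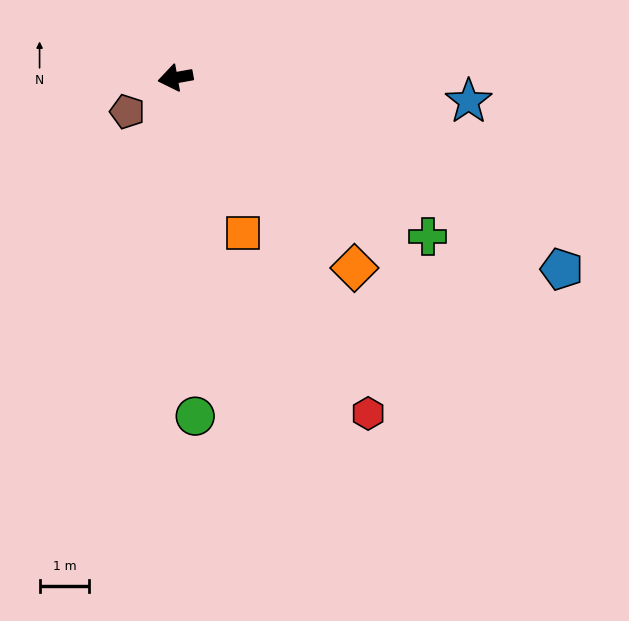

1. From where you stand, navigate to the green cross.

turn left 138°, forward 6.0 m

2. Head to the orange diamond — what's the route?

turn left 123°, forward 5.3 m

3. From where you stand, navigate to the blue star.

turn left 165°, forward 5.9 m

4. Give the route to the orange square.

turn left 103°, forward 3.4 m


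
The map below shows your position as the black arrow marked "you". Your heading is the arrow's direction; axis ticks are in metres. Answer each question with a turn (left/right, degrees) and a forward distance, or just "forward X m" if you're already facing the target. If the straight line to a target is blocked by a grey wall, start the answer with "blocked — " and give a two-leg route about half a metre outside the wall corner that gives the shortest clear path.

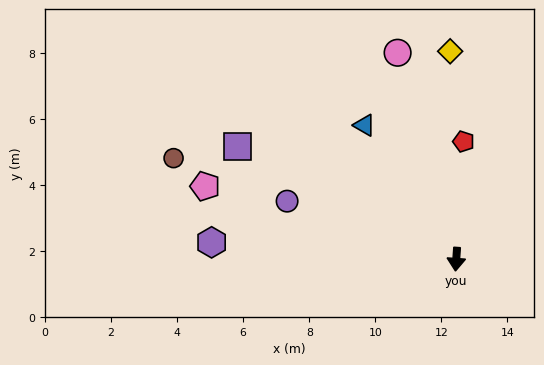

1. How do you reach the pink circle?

turn right 160°, forward 6.5 m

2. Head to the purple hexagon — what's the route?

turn right 90°, forward 7.4 m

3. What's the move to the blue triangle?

turn right 142°, forward 4.9 m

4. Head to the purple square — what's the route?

turn right 113°, forward 7.4 m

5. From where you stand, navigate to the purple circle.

turn right 105°, forward 5.4 m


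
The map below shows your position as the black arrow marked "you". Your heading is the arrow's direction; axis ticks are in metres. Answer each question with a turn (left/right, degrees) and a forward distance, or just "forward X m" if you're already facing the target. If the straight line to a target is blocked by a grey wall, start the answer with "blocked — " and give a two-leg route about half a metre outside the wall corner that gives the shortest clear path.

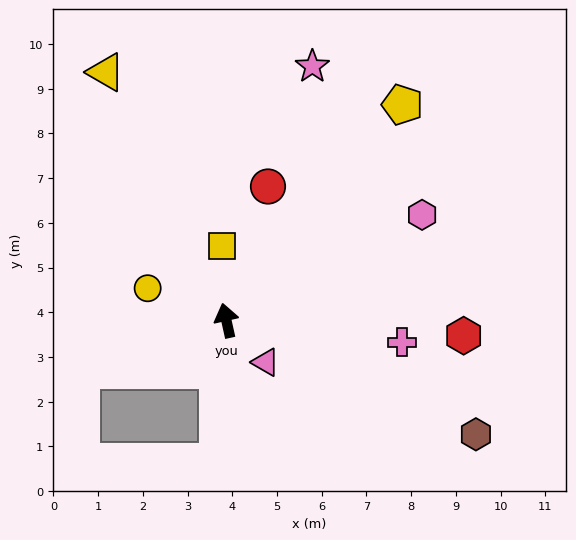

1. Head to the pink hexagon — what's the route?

turn right 74°, forward 5.0 m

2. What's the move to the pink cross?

turn right 110°, forward 4.0 m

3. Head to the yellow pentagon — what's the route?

turn right 52°, forward 6.2 m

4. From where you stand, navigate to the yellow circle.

turn left 55°, forward 1.9 m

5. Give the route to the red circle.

turn right 30°, forward 3.1 m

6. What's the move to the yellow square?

turn right 9°, forward 1.7 m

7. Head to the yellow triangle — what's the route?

turn left 13°, forward 6.2 m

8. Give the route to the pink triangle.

turn right 149°, forward 1.3 m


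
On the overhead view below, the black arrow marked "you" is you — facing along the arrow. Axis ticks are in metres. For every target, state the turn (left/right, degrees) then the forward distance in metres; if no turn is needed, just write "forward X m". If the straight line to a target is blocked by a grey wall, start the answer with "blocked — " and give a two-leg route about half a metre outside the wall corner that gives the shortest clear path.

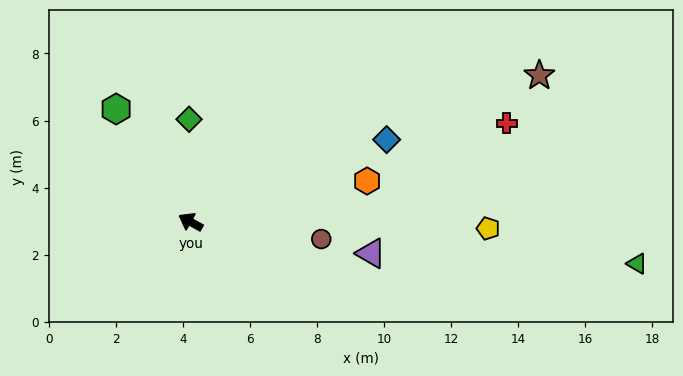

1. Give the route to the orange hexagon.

turn right 138°, forward 5.4 m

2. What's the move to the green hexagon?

turn right 27°, forward 4.0 m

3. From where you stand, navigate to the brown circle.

turn right 158°, forward 3.9 m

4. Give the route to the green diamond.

turn right 60°, forward 3.1 m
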